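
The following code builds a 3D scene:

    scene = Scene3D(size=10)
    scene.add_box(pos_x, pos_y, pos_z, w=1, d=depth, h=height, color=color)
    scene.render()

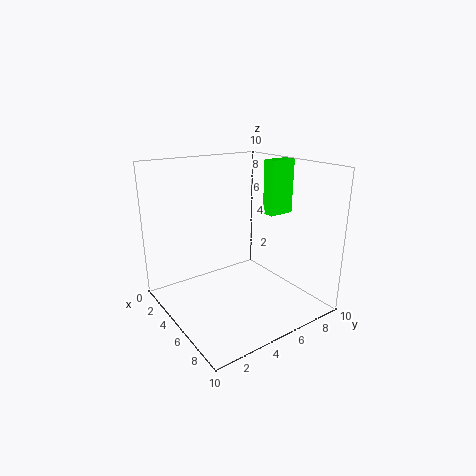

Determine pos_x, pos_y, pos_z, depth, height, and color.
pos_x = 4; pos_y = 8; pos_z = 6; depth = 2; height = 4; color = 'lime'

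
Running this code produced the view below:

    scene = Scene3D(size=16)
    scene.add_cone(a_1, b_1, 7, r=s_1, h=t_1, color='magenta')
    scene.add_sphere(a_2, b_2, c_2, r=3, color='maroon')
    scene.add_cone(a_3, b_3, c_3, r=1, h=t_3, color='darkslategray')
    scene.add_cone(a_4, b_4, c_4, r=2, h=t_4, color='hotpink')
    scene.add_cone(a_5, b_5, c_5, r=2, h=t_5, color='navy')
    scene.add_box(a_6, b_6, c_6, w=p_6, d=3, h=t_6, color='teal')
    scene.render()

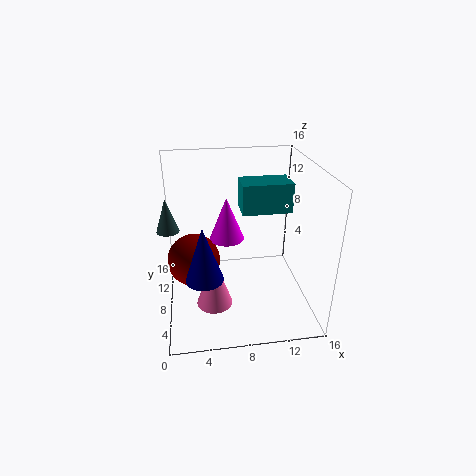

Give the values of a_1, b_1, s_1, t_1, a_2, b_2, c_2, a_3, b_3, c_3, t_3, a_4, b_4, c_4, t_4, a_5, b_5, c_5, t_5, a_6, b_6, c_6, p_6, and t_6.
a_1 = 7
b_1 = 10
s_1 = 2
t_1 = 5
a_2 = 3
b_2 = 9
c_2 = 5
a_3 = 1
b_3 = 3
c_3 = 12
t_3 = 3
a_4 = 5
b_4 = 6
c_4 = 1
t_4 = 6
a_5 = 4
b_5 = 5
c_5 = 5
t_5 = 6
a_6 = 8
b_6 = 5
c_6 = 12
p_6 = 5
t_6 = 3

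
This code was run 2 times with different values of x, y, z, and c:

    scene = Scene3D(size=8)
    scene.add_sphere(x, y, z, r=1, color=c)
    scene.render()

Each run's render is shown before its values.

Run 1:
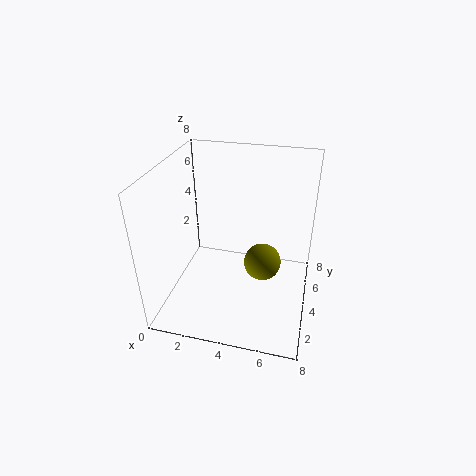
x = 5.5
y = 3.5
z = 3
c = 'olive'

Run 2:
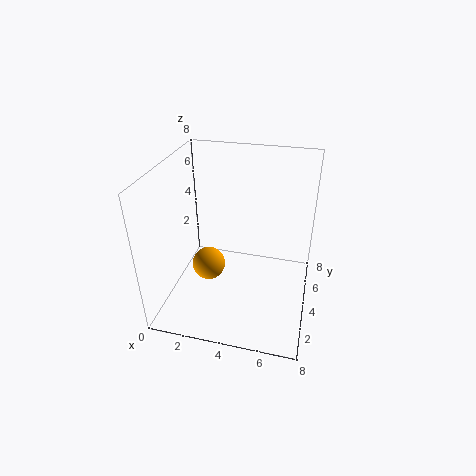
x = 2
y = 4.5
z = 1.5
c = 'orange'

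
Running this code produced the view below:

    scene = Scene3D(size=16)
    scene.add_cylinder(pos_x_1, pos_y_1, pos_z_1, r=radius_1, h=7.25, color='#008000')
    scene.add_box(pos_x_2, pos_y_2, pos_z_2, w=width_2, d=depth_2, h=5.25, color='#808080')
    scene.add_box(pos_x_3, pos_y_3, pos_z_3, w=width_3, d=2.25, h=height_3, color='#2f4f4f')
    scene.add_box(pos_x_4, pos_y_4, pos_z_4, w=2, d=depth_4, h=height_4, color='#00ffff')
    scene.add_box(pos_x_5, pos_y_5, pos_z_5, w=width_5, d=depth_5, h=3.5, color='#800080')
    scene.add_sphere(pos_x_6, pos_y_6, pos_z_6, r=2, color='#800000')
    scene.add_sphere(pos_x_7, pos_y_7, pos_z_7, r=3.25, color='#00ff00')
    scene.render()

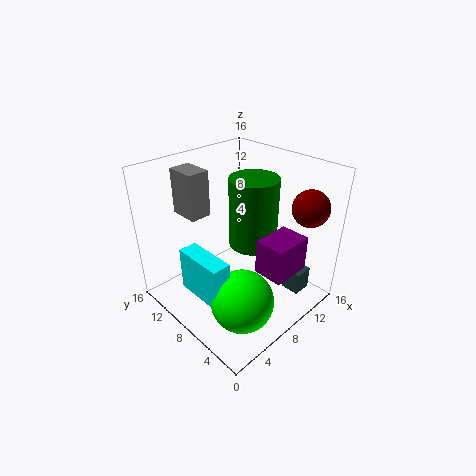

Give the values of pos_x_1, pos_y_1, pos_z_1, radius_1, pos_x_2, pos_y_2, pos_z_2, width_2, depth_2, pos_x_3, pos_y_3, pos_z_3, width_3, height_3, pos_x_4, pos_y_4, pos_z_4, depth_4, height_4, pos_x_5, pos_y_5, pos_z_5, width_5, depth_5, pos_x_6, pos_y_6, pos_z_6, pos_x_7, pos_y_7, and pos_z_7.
pos_x_1 = 8.25
pos_y_1 = 6
pos_z_1 = 8.25
radius_1 = 2.5
pos_x_2 = 4.75
pos_y_2 = 11.75
pos_z_2 = 9.75
width_2 = 2.5
depth_2 = 3.5
pos_x_3 = 12.5
pos_y_3 = 2.5
pos_z_3 = 0.5
width_3 = 2.25
height_3 = 2.75
pos_x_4 = 1.75
pos_y_4 = 4.75
pos_z_4 = 3.5
depth_4 = 5.5
height_4 = 4.75
pos_x_5 = 5.75
pos_y_5 = 0.25
pos_z_5 = 7.25
width_5 = 4
depth_5 = 3
pos_x_6 = 13.25
pos_y_6 = 2.5
pos_z_6 = 11.75
pos_x_7 = 4.5
pos_y_7 = 3.75
pos_z_7 = 3.75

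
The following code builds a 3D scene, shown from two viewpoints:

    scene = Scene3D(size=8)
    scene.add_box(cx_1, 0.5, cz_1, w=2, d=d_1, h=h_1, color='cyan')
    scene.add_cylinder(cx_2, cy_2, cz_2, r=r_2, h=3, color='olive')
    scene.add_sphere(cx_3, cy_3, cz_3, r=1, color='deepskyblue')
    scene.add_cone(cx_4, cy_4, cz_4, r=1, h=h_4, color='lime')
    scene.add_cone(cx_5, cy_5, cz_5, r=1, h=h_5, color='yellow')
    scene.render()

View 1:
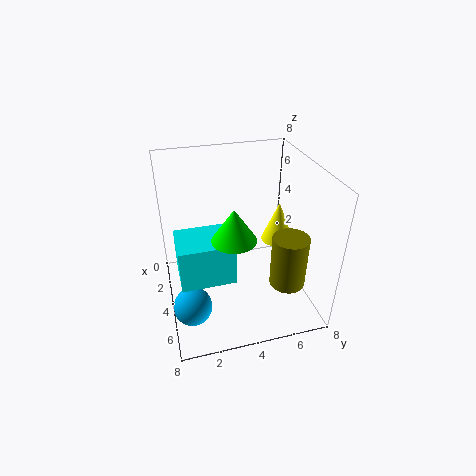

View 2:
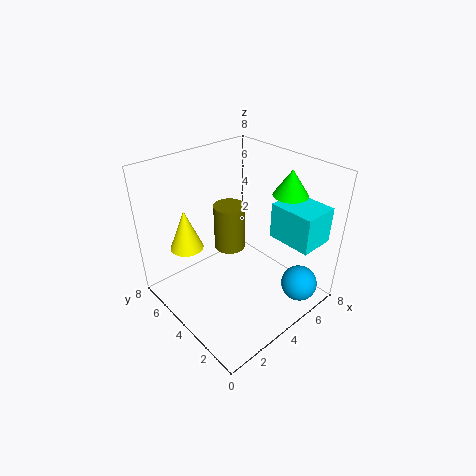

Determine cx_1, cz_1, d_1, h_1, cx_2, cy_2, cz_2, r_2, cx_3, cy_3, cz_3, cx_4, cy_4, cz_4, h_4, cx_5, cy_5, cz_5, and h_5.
cx_1 = 5.5
cz_1 = 4
d_1 = 2.5
h_1 = 2
cx_2 = 5.5
cy_2 = 6.5
cz_2 = 1.5
r_2 = 1
cx_3 = 6
cy_3 = 1
cz_3 = 1.5
cx_4 = 7
cy_4 = 3
cz_4 = 6
h_4 = 1.5
cx_5 = 2.5
cy_5 = 7
cz_5 = 2.5
h_5 = 2.5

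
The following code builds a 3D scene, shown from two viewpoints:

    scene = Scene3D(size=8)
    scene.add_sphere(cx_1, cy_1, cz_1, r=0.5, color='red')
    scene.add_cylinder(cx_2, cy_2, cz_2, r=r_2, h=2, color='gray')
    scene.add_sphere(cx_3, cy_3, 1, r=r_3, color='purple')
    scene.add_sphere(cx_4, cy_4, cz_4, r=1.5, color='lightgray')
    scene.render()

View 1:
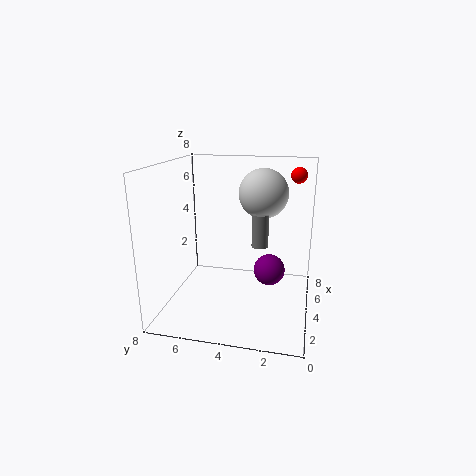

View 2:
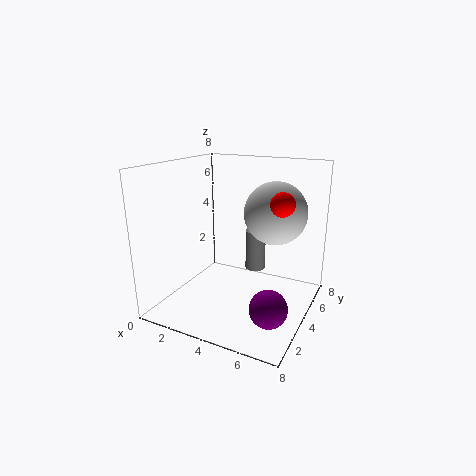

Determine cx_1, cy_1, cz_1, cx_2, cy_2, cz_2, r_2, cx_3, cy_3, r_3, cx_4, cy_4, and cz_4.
cx_1 = 7.5; cy_1 = 1; cz_1 = 7; cx_2 = 5.5; cy_2 = 3; cz_2 = 3; r_2 = 0.5; cx_3 = 6.5; cy_3 = 2.5; r_3 = 1; cx_4 = 6.5; cy_4 = 3; cz_4 = 6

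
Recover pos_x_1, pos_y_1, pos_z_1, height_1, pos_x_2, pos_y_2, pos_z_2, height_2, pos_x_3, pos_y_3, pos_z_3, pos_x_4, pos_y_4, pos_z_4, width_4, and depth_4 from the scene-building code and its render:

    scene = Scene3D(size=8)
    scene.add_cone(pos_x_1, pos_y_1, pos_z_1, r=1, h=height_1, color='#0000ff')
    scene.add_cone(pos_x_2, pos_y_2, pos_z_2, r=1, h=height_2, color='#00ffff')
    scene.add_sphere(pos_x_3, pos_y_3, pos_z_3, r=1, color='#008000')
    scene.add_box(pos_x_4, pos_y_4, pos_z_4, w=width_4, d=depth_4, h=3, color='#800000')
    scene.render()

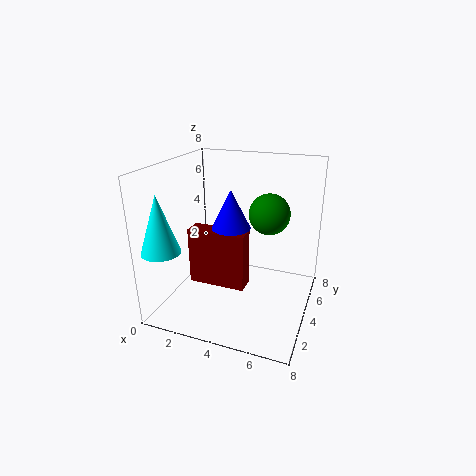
pos_x_1 = 4
pos_y_1 = 3
pos_z_1 = 5
height_1 = 2
pos_x_2 = 1
pos_y_2 = 1
pos_z_2 = 4
height_2 = 3
pos_x_3 = 6
pos_y_3 = 3
pos_z_3 = 6
pos_x_4 = 2
pos_y_4 = 2
pos_z_4 = 2
width_4 = 3
depth_4 = 1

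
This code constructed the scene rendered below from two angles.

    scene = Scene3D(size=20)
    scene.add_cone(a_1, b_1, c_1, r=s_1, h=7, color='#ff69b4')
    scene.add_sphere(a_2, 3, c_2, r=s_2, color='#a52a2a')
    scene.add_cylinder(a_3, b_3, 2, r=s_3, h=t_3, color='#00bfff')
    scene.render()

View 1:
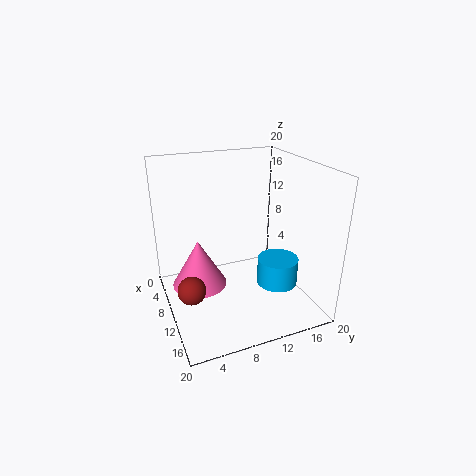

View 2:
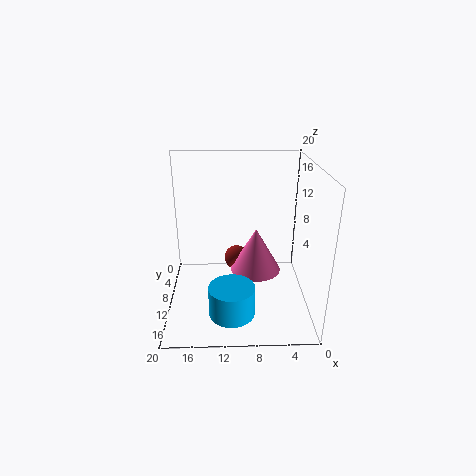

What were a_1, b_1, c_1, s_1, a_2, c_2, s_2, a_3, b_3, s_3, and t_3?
a_1 = 7, b_1 = 5, c_1 = 2, s_1 = 4, a_2 = 10, c_2 = 3, s_2 = 2, a_3 = 11, b_3 = 16, s_3 = 3, t_3 = 4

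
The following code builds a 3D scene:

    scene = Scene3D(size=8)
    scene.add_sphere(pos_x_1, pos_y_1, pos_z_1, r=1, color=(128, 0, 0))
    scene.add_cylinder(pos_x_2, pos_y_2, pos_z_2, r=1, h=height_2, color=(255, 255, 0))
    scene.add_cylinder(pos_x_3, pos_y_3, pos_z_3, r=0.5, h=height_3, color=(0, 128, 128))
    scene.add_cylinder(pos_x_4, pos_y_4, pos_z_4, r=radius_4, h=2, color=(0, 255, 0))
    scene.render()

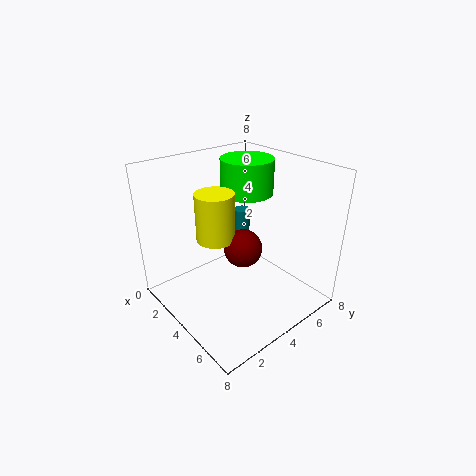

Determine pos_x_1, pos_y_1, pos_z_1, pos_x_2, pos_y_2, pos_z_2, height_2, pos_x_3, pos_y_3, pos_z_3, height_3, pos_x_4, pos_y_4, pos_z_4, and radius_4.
pos_x_1 = 5; pos_y_1 = 3.5; pos_z_1 = 4; pos_x_2 = 4; pos_y_2 = 2.5; pos_z_2 = 4.5; height_2 = 2.5; pos_x_3 = 2; pos_y_3 = 6; pos_z_3 = 1.5; height_3 = 3; pos_x_4 = 3; pos_y_4 = 5.5; pos_z_4 = 6; radius_4 = 1.5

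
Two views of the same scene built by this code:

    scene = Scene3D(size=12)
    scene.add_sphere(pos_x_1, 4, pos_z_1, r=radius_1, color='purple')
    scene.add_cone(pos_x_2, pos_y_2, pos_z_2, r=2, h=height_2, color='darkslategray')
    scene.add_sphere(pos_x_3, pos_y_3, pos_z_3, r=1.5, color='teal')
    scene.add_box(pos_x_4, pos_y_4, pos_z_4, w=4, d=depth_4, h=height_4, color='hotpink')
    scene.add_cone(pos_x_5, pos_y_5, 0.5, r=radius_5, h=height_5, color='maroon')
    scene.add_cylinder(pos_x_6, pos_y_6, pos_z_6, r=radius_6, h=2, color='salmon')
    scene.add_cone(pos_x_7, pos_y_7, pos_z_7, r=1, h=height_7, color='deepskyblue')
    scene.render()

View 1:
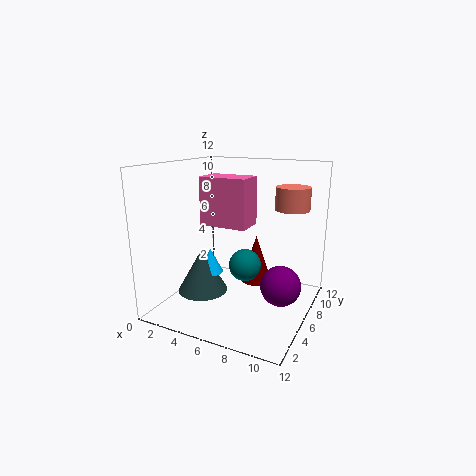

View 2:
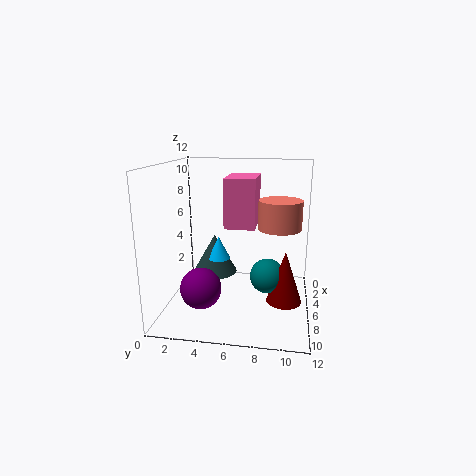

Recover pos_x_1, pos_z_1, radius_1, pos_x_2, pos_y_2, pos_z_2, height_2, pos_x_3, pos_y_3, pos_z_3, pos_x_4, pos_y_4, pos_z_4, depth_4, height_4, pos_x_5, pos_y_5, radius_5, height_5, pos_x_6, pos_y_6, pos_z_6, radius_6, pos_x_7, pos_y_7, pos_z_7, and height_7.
pos_x_1 = 10.5; pos_z_1 = 3.5; radius_1 = 1.5; pos_x_2 = 4; pos_y_2 = 3.5; pos_z_2 = 2; height_2 = 3.5; pos_x_3 = 5.5; pos_y_3 = 8.5; pos_z_3 = 2.5; pos_x_4 = 3; pos_y_4 = 5; pos_z_4 = 7; depth_4 = 2.5; height_4 = 4; pos_x_5 = 6; pos_y_5 = 10; radius_5 = 1.5; height_5 = 4.5; pos_x_6 = 9.5; pos_y_6 = 9.5; pos_z_6 = 8; radius_6 = 1.5; pos_x_7 = 4.5; pos_y_7 = 4; pos_z_7 = 3.5; height_7 = 2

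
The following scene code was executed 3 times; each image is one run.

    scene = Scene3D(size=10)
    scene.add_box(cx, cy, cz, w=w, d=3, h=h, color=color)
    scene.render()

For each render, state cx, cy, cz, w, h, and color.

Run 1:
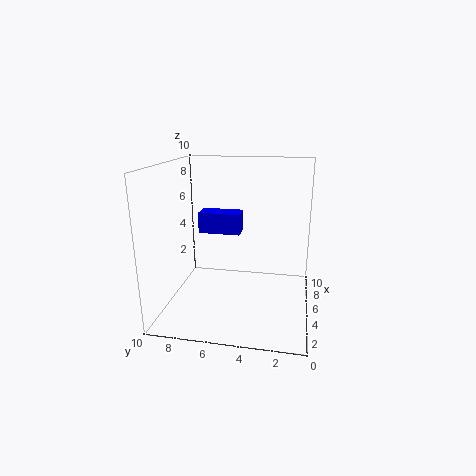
cx = 5.5
cy = 5
cz = 5
w = 1.5
h = 1.5
color = 'blue'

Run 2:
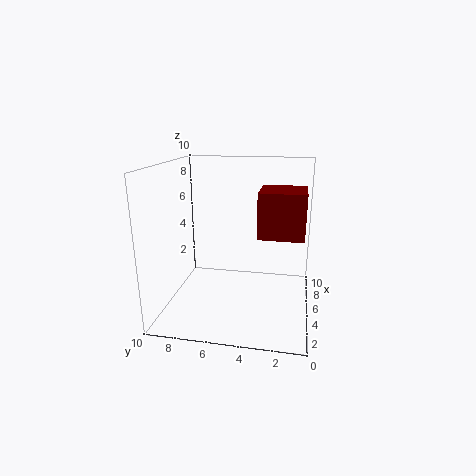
cx = 3.5
cy = 0.5
cz = 5.5
w = 3
h = 3
color = 'maroon'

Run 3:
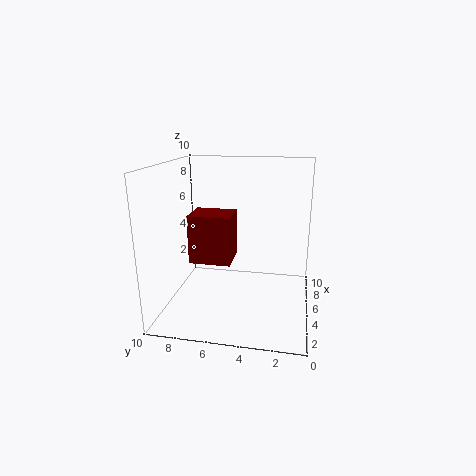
cx = 4.5
cy = 5.5
cz = 3
w = 2.5
h = 3.5
color = 'maroon'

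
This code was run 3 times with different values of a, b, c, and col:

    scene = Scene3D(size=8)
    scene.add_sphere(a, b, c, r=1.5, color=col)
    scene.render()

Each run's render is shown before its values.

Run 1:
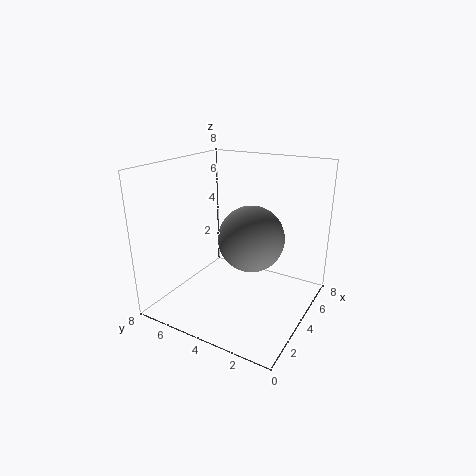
a = 1.75
b = 2
c = 5.25
col = 'gray'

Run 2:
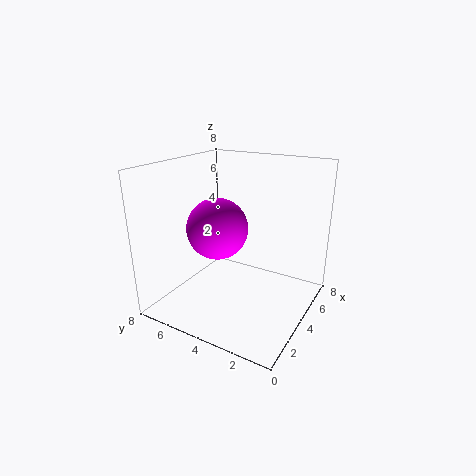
a = 2
b = 4
c = 5.25
col = 'magenta'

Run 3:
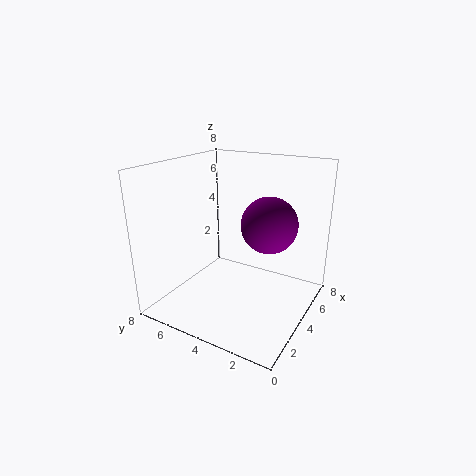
a = 4.25
b = 2.25
c = 5
col = 'purple'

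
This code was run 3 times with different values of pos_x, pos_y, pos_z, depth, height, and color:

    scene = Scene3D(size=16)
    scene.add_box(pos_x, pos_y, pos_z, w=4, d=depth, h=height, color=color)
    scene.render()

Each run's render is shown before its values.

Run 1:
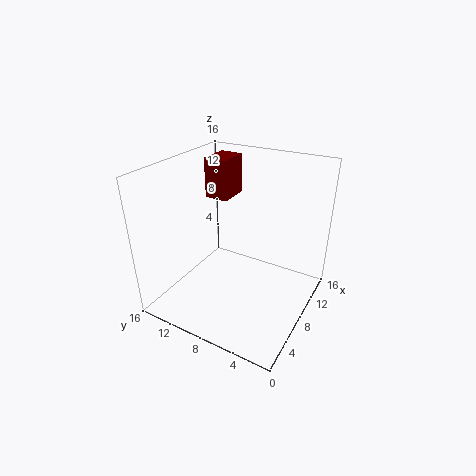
pos_x = 12
pos_y = 12
pos_z = 10
depth = 3
height = 5
color = 'maroon'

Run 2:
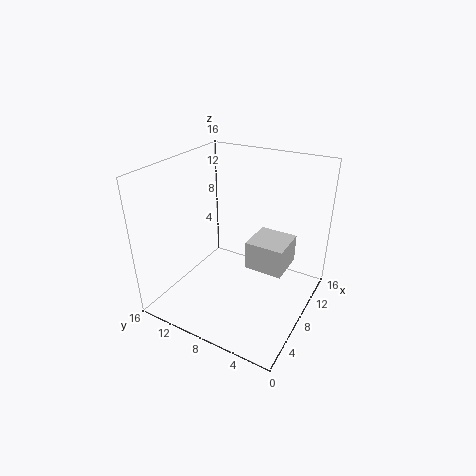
pos_x = 6
pos_y = 2
pos_z = 6
depth = 4
height = 3
color = 'lightgray'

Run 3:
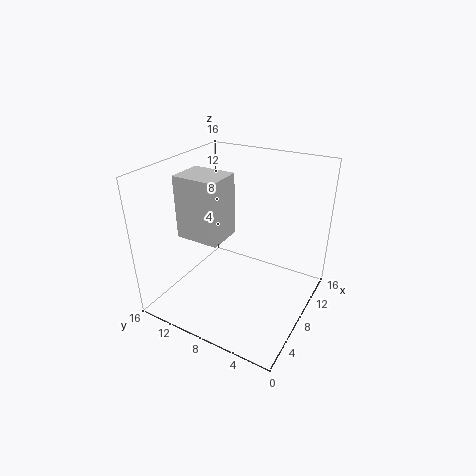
pos_x = 5
pos_y = 9
pos_z = 8
depth = 5
height = 7
color = 'lightgray'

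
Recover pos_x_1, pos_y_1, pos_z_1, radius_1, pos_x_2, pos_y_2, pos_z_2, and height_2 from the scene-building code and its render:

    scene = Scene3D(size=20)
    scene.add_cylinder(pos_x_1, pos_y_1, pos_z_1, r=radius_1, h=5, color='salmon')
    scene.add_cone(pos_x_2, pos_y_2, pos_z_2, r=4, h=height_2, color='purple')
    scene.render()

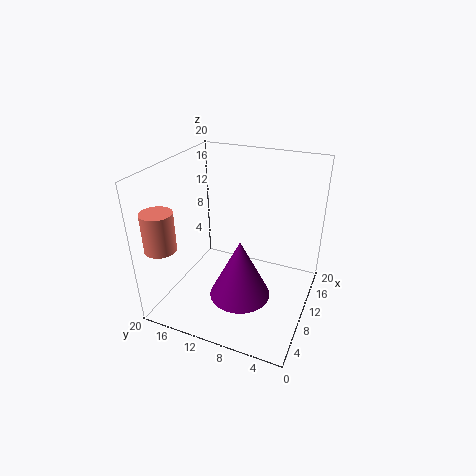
pos_x_1 = 2, pos_y_1 = 17, pos_z_1 = 11, radius_1 = 2, pos_x_2 = 6, pos_y_2 = 8, pos_z_2 = 4, height_2 = 8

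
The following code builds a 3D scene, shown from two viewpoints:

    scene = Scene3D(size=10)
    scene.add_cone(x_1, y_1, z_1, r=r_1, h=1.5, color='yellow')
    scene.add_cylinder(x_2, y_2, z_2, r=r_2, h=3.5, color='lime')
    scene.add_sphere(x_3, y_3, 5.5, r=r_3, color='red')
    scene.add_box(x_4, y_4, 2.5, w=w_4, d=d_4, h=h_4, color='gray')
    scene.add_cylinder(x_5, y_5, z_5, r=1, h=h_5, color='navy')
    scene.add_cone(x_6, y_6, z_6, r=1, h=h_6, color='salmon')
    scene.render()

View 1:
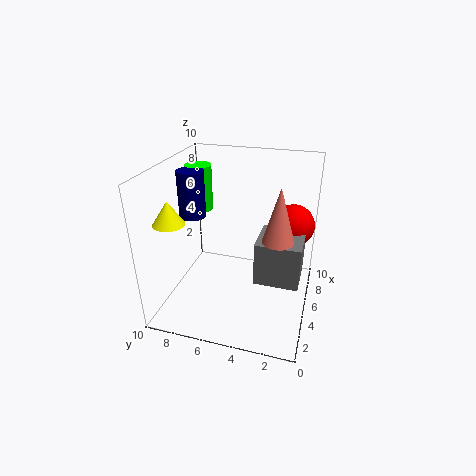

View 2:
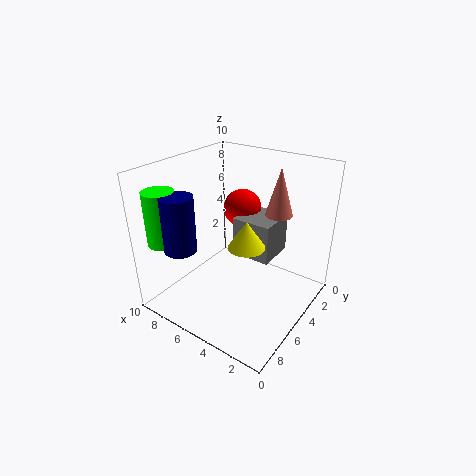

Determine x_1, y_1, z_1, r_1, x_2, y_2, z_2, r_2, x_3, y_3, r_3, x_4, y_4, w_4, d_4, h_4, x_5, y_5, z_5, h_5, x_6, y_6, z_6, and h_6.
x_1 = 2, y_1 = 8.5, z_1 = 7, r_1 = 1, x_2 = 8, y_2 = 9, z_2 = 5.5, r_2 = 1, x_3 = 7, y_3 = 1.5, r_3 = 1.5, x_4 = 3.5, y_4 = 0.5, w_4 = 3, d_4 = 3, h_4 = 3, x_5 = 6.5, y_5 = 9, z_5 = 5.5, h_5 = 3.5, x_6 = 3.5, y_6 = 2, z_6 = 6, h_6 = 3.5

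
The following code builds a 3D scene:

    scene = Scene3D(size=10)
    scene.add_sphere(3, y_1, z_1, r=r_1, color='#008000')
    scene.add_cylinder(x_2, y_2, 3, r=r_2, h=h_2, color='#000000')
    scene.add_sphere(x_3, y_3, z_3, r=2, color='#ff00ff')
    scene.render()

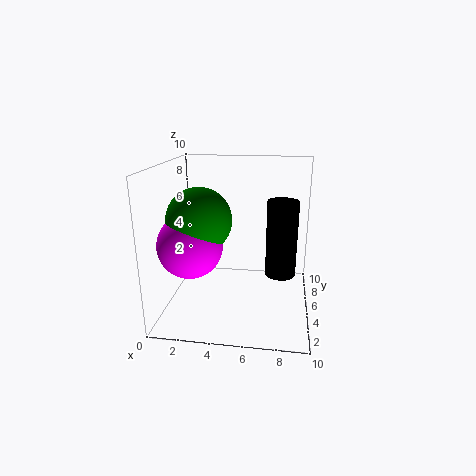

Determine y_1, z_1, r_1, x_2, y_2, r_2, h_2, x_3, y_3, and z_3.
y_1 = 2.5
z_1 = 7
r_1 = 2
x_2 = 8
y_2 = 4
r_2 = 1
h_2 = 5
x_3 = 2.5
y_3 = 2
z_3 = 5.5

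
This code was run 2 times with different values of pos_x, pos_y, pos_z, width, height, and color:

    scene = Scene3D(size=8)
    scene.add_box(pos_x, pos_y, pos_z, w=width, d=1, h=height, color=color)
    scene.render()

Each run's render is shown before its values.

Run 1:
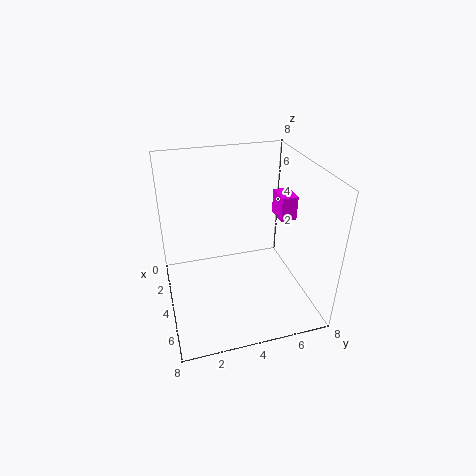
pos_x = 1.5
pos_y = 7
pos_z = 4
width = 1.5
height = 1.5
color = 'magenta'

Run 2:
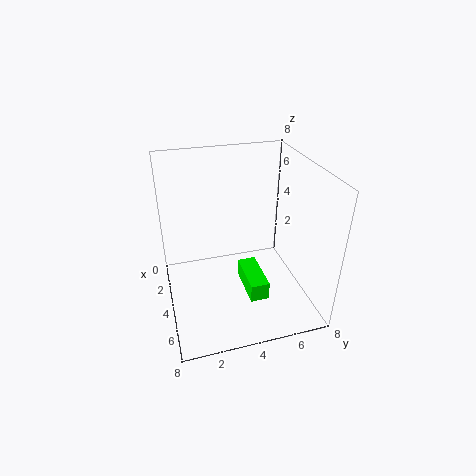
pos_x = 4
pos_y = 4
pos_z = 1.5
width = 2.5
height = 1
color = 'lime'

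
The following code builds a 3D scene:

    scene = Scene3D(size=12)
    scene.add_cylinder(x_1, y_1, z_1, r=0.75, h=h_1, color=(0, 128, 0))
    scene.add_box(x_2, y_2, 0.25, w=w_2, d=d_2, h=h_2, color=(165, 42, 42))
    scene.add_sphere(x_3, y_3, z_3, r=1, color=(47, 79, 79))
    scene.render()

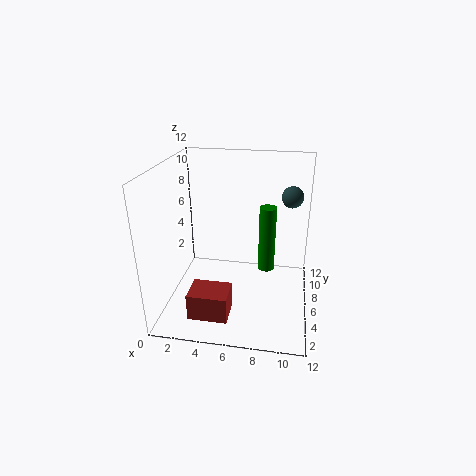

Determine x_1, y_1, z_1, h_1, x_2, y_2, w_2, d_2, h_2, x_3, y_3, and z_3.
x_1 = 8.25; y_1 = 8.25; z_1 = 2; h_1 = 6; x_2 = 2.5; y_2 = 2; w_2 = 3.25; d_2 = 2.5; h_2 = 2.25; x_3 = 10.25; y_3 = 10.5; z_3 = 8.25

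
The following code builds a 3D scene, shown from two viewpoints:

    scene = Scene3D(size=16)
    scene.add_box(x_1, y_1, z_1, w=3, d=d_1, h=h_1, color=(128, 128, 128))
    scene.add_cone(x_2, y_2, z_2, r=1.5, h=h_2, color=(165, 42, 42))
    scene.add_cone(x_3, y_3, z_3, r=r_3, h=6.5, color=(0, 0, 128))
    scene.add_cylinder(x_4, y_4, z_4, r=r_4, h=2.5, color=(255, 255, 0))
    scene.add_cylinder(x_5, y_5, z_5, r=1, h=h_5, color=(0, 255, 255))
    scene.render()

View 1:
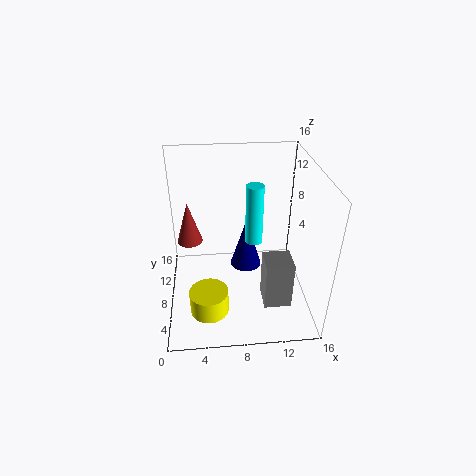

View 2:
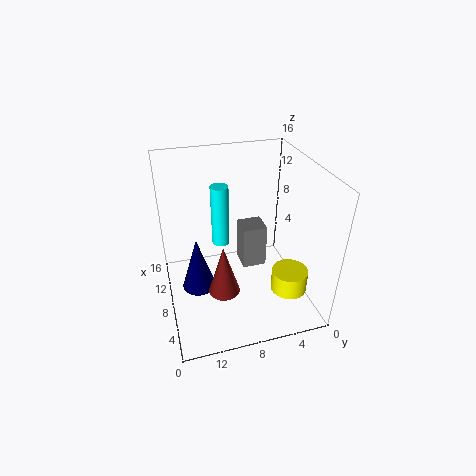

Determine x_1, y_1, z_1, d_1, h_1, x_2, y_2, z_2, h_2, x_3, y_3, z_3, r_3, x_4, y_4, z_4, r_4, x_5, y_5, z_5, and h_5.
x_1 = 10.5, y_1 = 3.5, z_1 = 1.5, d_1 = 3, h_1 = 5.5, x_2 = 2.5, y_2 = 11, z_2 = 6, h_2 = 5, x_3 = 9.5, y_3 = 12.5, z_3 = 1, r_3 = 2, x_4 = 4.5, y_4 = 3, z_4 = 2.5, r_4 = 2, x_5 = 10, y_5 = 9.5, z_5 = 6.5, h_5 = 7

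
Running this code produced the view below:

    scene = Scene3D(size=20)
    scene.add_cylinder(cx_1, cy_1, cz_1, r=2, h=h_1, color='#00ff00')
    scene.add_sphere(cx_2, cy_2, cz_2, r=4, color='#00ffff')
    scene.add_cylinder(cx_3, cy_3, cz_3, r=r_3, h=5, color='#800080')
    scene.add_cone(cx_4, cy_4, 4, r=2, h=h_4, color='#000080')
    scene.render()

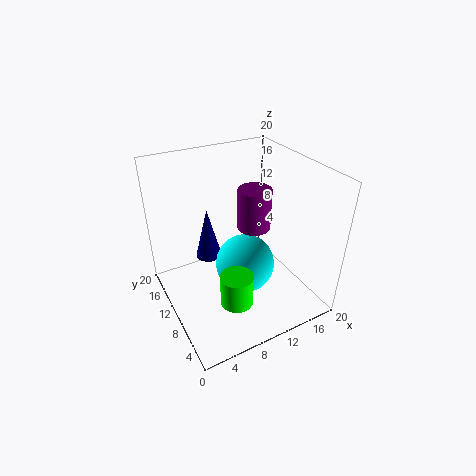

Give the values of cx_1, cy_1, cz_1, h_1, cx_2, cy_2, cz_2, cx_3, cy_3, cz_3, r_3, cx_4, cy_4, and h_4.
cx_1 = 6
cy_1 = 3
cz_1 = 6
h_1 = 4
cx_2 = 10
cy_2 = 8
cz_2 = 7
cx_3 = 10
cy_3 = 6
cz_3 = 14
r_3 = 2
cx_4 = 8
cy_4 = 16
h_4 = 8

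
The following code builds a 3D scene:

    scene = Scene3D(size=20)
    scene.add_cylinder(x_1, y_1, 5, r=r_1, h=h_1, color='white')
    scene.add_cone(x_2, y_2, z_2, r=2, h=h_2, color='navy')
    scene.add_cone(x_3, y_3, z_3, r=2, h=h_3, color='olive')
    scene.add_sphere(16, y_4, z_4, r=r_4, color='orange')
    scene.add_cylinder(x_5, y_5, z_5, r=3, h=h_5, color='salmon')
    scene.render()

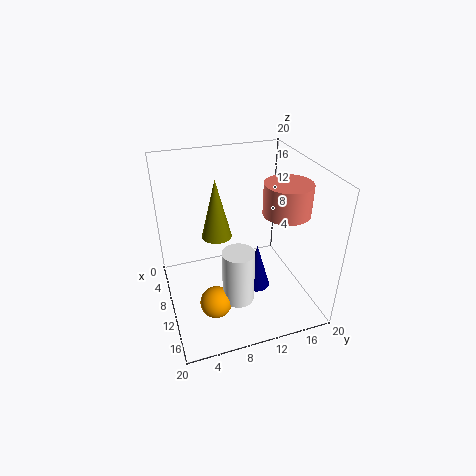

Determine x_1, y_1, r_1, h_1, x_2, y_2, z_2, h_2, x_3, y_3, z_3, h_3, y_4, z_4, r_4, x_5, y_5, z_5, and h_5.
x_1 = 16, y_1 = 8, r_1 = 2, h_1 = 7, x_2 = 10, y_2 = 13, z_2 = 1, h_2 = 7, x_3 = 10, y_3 = 7, z_3 = 11, h_3 = 8, y_4 = 5, z_4 = 5, r_4 = 2, x_5 = 14, y_5 = 15, z_5 = 15, h_5 = 4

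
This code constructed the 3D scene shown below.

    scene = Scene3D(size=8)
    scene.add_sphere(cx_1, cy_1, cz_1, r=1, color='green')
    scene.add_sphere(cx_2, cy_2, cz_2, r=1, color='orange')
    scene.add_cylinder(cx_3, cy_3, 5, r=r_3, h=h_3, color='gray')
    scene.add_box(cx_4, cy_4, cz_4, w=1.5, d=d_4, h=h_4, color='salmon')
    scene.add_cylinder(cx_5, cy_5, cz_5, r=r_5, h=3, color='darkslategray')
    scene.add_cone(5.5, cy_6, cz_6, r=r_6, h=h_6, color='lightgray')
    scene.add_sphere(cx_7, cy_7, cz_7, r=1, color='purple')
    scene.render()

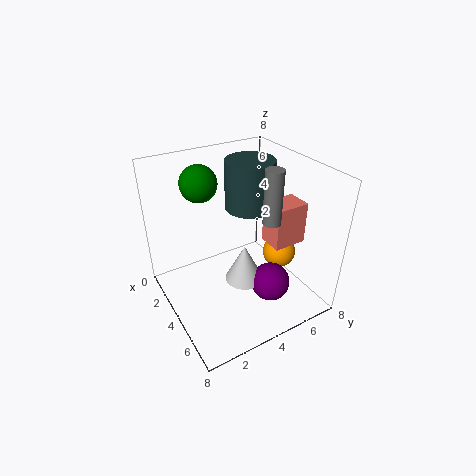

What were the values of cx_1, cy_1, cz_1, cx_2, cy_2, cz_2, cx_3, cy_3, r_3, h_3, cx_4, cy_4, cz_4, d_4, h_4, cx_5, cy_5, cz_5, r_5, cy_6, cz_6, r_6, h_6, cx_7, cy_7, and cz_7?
cx_1 = 2.5, cy_1 = 2.5, cz_1 = 7, cx_2 = 4, cy_2 = 7, cz_2 = 2, cx_3 = 5, cy_3 = 5.5, r_3 = 0.5, h_3 = 3, cx_4 = 3.5, cy_4 = 6, cz_4 = 3, d_4 = 2, h_4 = 2.5, cx_5 = 2, cy_5 = 6, cz_5 = 4.5, r_5 = 1.5, cy_6 = 3.5, cz_6 = 2.5, r_6 = 1, h_6 = 2, cx_7 = 6.5, cy_7 = 4.5, cz_7 = 2.5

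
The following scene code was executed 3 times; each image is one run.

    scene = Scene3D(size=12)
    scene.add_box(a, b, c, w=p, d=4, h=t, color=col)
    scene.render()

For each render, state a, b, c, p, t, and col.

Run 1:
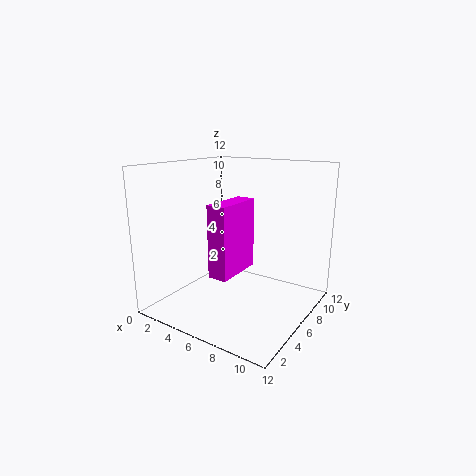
a = 6, b = 2, c = 4, p = 1.5, t = 5.5, col = 'magenta'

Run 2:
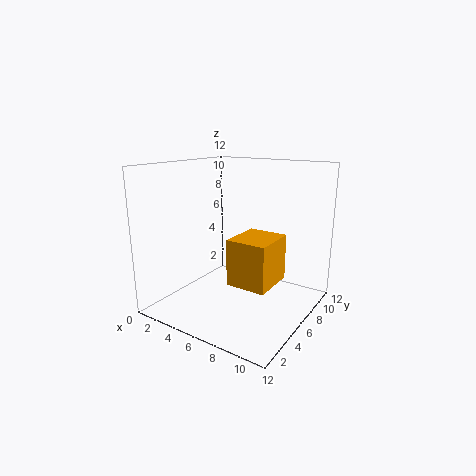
a = 5.5, b = 5, c = 2, p = 3.5, t = 4, col = 'orange'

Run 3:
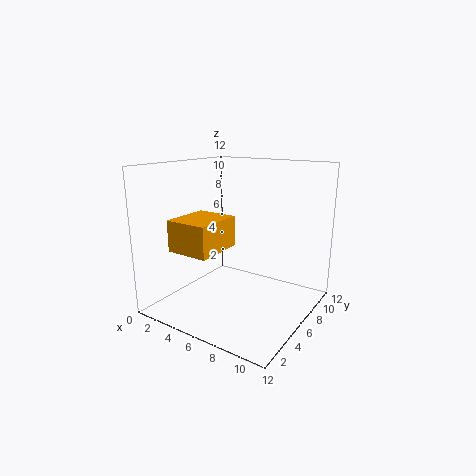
a = 2.5, b = 1.5, c = 5.5, p = 3.5, t = 2.5, col = 'orange'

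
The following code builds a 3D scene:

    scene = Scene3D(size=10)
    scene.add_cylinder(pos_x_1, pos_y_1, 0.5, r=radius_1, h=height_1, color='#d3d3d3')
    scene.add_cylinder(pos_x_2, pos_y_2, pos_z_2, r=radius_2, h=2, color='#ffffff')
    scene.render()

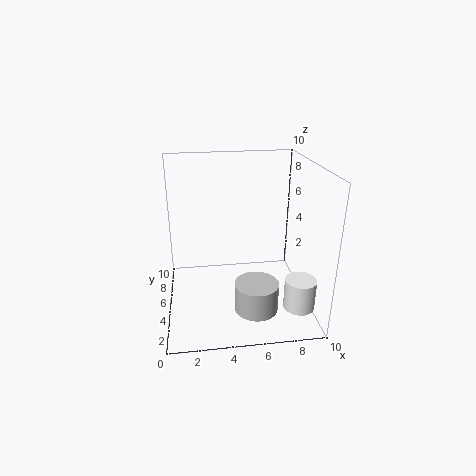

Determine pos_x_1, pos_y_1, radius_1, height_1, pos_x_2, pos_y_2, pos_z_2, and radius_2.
pos_x_1 = 6, pos_y_1 = 3, radius_1 = 1.5, height_1 = 2, pos_x_2 = 8.5, pos_y_2 = 1.5, pos_z_2 = 1.5, radius_2 = 1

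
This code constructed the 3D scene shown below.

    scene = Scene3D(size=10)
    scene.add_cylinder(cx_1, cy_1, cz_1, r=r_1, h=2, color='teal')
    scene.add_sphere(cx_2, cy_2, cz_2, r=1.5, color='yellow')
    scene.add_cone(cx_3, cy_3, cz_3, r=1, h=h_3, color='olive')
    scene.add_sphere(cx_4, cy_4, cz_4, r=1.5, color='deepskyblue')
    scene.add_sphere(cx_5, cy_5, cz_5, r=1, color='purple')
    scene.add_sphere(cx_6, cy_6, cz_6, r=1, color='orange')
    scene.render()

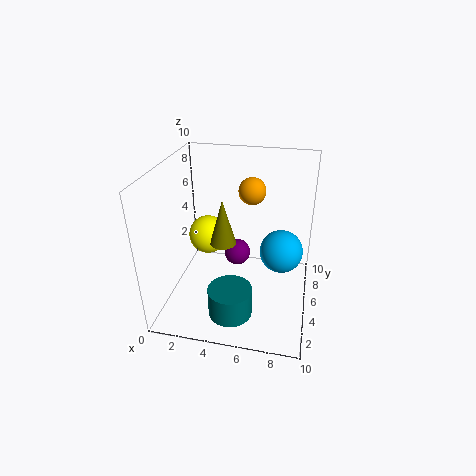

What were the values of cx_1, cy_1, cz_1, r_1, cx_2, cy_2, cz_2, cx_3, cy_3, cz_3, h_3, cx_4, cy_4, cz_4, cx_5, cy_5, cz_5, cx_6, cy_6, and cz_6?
cx_1 = 5; cy_1 = 2.5; cz_1 = 0.5; r_1 = 1.5; cx_2 = 2; cy_2 = 7.5; cz_2 = 3.5; cx_3 = 3.5; cy_3 = 6.5; cz_3 = 3.5; h_3 = 3.5; cx_4 = 8; cy_4 = 5.5; cz_4 = 4; cx_5 = 4.5; cy_5 = 7; cz_5 = 2.5; cx_6 = 5.5; cy_6 = 7.5; cz_6 = 7.5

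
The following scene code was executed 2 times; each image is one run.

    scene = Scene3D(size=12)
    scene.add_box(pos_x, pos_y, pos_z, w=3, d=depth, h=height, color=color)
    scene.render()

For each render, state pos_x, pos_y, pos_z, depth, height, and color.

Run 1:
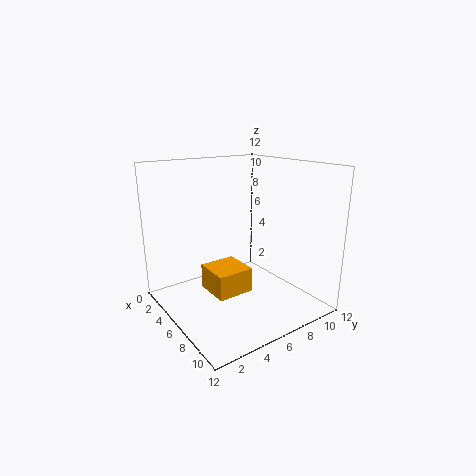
pos_x = 5; pos_y = 3; pos_z = 2; depth = 3; height = 2; color = 'orange'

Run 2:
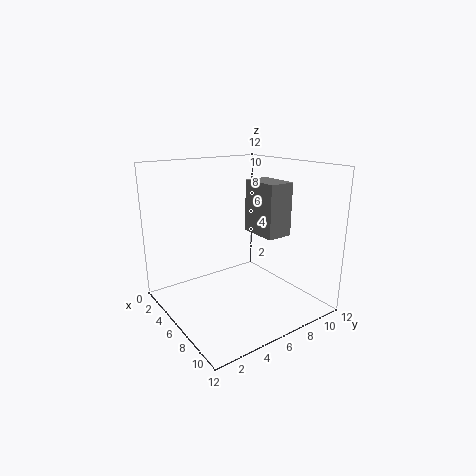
pos_x = 7; pos_y = 6; pos_z = 7; depth = 2; height = 4; color = 'gray'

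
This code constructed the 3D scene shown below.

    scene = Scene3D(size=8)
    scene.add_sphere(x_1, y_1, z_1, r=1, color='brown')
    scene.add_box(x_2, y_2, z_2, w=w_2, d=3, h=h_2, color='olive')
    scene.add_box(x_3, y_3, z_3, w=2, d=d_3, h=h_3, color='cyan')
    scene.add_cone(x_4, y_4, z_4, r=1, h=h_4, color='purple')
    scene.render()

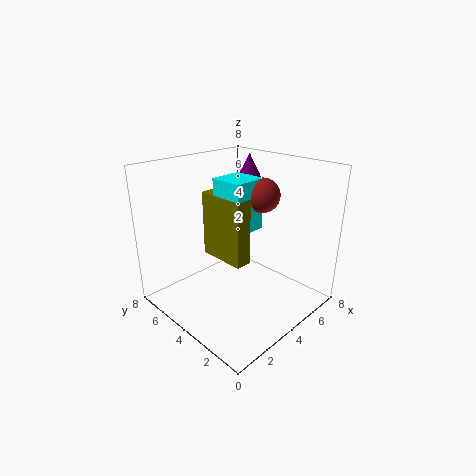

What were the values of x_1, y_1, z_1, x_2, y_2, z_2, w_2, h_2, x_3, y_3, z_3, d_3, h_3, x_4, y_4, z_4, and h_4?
x_1 = 6, y_1 = 4, z_1 = 6, x_2 = 4, y_2 = 4, z_2 = 2, w_2 = 1, h_2 = 4, x_3 = 4, y_3 = 4, z_3 = 4, d_3 = 2, h_3 = 3, x_4 = 7, y_4 = 6, z_4 = 6, h_4 = 2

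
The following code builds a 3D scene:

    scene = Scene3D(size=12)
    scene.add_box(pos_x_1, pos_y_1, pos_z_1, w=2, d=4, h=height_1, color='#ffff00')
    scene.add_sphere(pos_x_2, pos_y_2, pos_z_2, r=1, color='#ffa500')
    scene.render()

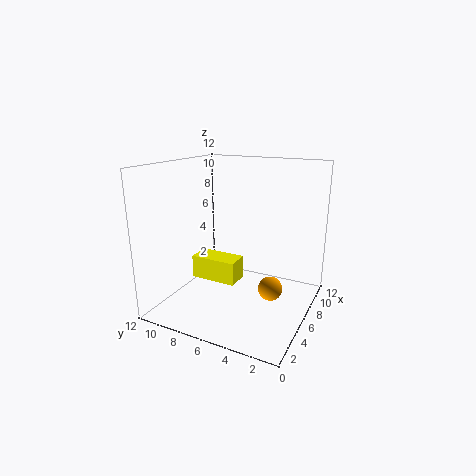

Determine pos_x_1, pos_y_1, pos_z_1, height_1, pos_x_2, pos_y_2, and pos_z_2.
pos_x_1 = 5, pos_y_1 = 6, pos_z_1 = 2, height_1 = 2, pos_x_2 = 6, pos_y_2 = 3, pos_z_2 = 2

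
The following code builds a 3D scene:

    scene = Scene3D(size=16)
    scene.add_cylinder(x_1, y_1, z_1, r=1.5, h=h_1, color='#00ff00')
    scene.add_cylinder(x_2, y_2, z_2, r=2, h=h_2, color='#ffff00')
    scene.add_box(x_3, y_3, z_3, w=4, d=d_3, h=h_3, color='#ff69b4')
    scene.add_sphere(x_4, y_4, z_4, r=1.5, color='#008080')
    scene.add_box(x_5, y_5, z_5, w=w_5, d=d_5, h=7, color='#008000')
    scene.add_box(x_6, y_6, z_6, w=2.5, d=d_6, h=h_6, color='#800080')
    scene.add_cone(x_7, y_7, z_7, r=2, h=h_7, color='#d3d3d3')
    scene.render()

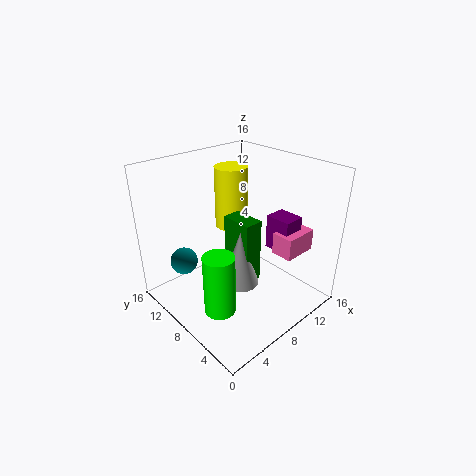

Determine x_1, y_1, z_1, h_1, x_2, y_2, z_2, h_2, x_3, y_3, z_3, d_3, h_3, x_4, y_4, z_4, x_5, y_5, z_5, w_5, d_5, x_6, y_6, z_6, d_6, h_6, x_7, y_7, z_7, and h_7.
x_1 = 2; y_1 = 4; z_1 = 4; h_1 = 6; x_2 = 11; y_2 = 12.5; z_2 = 7; h_2 = 7.5; x_3 = 11; y_3 = 3; z_3 = 6; d_3 = 2.5; h_3 = 2.5; x_4 = 3; y_4 = 11.5; z_4 = 5.5; x_5 = 6.5; y_5 = 5; z_5 = 4; w_5 = 2; d_5 = 3.5; x_6 = 11.5; y_6 = 4; z_6 = 6; d_6 = 3; h_6 = 4; x_7 = 6.5; y_7 = 6; z_7 = 4; h_7 = 6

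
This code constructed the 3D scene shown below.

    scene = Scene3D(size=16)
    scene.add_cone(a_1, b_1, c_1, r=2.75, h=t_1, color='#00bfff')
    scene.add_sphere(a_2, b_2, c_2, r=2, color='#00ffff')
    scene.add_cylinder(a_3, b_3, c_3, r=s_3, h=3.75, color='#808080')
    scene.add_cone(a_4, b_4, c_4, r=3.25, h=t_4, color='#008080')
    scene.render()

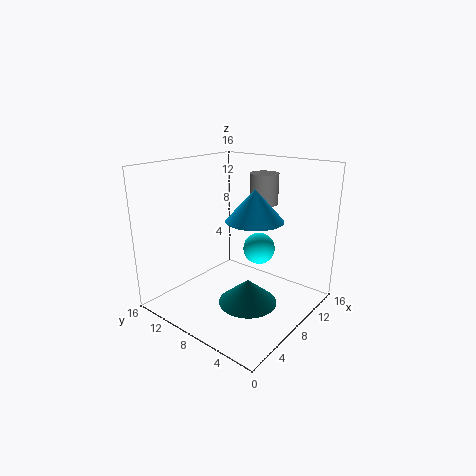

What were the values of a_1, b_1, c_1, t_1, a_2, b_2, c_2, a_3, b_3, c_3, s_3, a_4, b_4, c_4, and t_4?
a_1 = 5.5
b_1 = 4
c_1 = 11.5
t_1 = 3
a_2 = 13.25
b_2 = 8.75
c_2 = 4.75
a_3 = 14
b_3 = 8.75
c_3 = 10.5
s_3 = 1.75
a_4 = 7.25
b_4 = 6
c_4 = 1
t_4 = 2.75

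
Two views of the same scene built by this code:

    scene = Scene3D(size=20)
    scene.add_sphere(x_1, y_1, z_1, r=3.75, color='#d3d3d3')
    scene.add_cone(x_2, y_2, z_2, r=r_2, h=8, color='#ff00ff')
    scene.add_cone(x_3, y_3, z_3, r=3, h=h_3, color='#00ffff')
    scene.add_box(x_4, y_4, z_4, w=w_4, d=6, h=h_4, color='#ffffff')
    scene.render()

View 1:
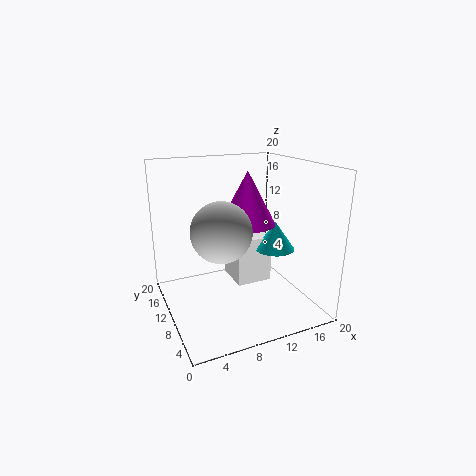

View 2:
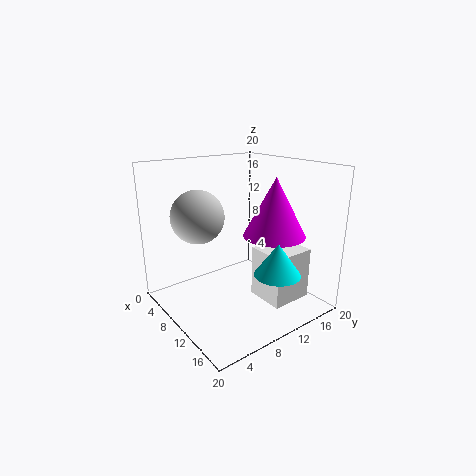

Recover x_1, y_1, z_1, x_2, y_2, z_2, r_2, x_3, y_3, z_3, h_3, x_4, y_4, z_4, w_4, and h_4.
x_1 = 6, y_1 = 6, z_1 = 12.75, x_2 = 13.25, y_2 = 13.75, z_2 = 10.5, r_2 = 4.25, x_3 = 16.75, y_3 = 11.25, z_3 = 6.75, h_3 = 4.25, x_4 = 11, y_4 = 11.75, z_4 = 1.25, w_4 = 5.5, h_4 = 7.25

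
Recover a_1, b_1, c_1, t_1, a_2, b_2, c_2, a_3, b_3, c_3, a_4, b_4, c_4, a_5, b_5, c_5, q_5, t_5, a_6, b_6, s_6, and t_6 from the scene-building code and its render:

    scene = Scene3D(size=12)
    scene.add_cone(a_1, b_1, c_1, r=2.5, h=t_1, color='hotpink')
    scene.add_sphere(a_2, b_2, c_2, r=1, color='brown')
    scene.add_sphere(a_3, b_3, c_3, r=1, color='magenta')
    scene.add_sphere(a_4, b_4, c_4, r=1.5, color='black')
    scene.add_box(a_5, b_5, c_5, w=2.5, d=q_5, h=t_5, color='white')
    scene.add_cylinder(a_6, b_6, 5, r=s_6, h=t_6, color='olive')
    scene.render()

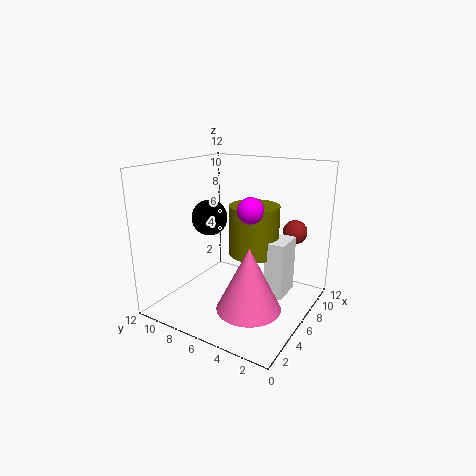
a_1 = 3.5; b_1 = 3.5; c_1 = 1.5; t_1 = 5; a_2 = 8.5; b_2 = 2; c_2 = 6.5; a_3 = 4.5; b_3 = 4; c_3 = 9; a_4 = 5.5; b_4 = 8.5; c_4 = 7.5; a_5 = 5; b_5 = 1.5; c_5 = 2; q_5 = 1.5; t_5 = 4.5; a_6 = 6; b_6 = 4.5; s_6 = 2; t_6 = 4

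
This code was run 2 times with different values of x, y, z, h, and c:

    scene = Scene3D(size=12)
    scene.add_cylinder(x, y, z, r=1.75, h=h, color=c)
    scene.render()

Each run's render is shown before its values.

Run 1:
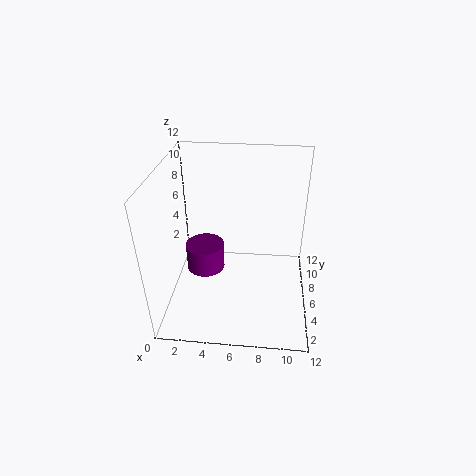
x = 2.75
y = 7.75
z = 1.5
h = 2.5
c = 'purple'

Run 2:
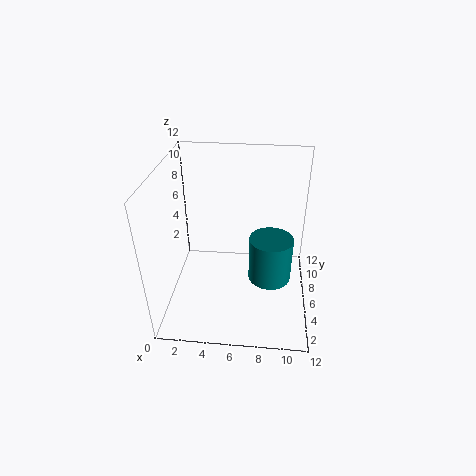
x = 8.75
y = 5
z = 3
h = 3.75
c = 'teal'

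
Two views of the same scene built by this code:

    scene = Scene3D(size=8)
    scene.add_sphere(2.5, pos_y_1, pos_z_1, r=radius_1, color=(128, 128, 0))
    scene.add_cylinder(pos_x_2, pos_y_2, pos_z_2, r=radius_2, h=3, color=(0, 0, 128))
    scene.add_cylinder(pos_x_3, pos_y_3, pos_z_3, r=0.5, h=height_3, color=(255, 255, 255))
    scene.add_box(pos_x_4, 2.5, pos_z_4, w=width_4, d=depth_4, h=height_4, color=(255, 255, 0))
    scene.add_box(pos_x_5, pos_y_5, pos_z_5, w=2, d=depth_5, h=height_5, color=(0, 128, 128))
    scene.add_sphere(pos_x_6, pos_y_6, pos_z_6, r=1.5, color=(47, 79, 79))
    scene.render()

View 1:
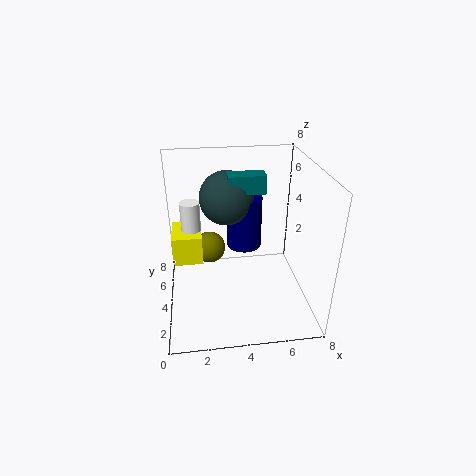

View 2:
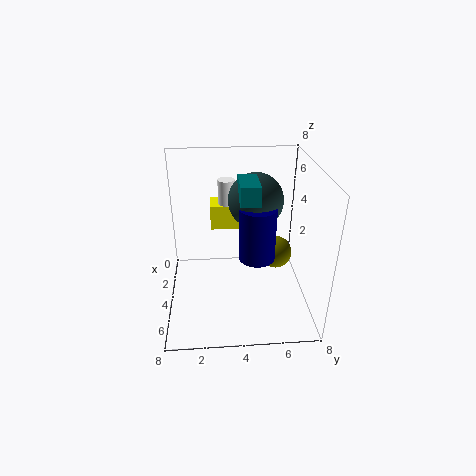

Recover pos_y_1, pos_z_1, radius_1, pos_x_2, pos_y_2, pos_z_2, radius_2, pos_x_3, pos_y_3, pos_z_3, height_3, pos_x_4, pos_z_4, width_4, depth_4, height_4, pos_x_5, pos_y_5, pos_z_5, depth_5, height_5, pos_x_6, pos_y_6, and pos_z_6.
pos_y_1 = 6.5, pos_z_1 = 2, radius_1 = 1, pos_x_2 = 4.5, pos_y_2 = 5, pos_z_2 = 3, radius_2 = 1, pos_x_3 = 1.5, pos_y_3 = 3.5, pos_z_3 = 3.5, height_3 = 3, pos_x_4 = 0.5, pos_z_4 = 3.5, width_4 = 1.5, depth_4 = 2, height_4 = 1.5, pos_x_5 = 3.5, pos_y_5 = 4, pos_z_5 = 6.5, depth_5 = 1, height_5 = 1, pos_x_6 = 3.5, pos_y_6 = 5, pos_z_6 = 6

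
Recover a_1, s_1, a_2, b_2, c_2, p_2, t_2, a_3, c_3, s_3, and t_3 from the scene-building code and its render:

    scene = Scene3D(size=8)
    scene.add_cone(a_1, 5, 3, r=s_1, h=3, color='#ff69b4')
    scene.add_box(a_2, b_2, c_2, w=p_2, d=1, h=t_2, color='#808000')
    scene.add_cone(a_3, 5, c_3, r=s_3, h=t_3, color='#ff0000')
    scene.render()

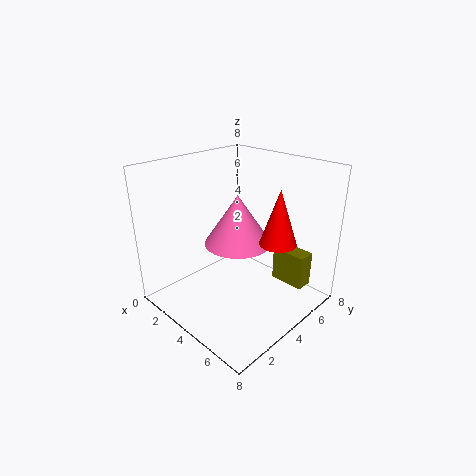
a_1 = 3
s_1 = 2
a_2 = 5
b_2 = 6
c_2 = 1
p_2 = 2
t_2 = 2
a_3 = 6
c_3 = 4
s_3 = 1
t_3 = 3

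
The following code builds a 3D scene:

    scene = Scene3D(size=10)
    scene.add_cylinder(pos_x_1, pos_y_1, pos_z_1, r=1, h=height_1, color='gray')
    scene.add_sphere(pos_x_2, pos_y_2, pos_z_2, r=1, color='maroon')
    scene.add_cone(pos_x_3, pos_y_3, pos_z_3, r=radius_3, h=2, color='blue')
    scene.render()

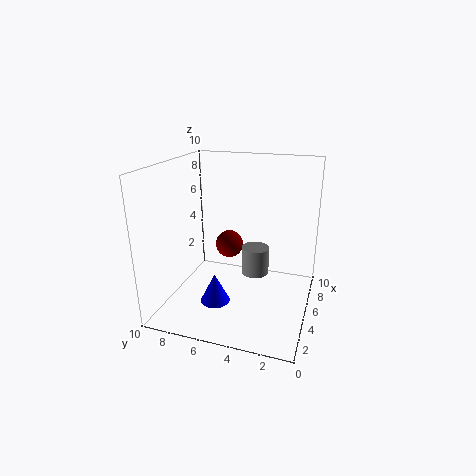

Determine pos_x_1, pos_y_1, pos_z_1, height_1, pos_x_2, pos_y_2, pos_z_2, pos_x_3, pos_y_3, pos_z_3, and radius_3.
pos_x_1 = 6; pos_y_1 = 4; pos_z_1 = 2; height_1 = 2; pos_x_2 = 6; pos_y_2 = 6; pos_z_2 = 4; pos_x_3 = 3; pos_y_3 = 6; pos_z_3 = 1; radius_3 = 1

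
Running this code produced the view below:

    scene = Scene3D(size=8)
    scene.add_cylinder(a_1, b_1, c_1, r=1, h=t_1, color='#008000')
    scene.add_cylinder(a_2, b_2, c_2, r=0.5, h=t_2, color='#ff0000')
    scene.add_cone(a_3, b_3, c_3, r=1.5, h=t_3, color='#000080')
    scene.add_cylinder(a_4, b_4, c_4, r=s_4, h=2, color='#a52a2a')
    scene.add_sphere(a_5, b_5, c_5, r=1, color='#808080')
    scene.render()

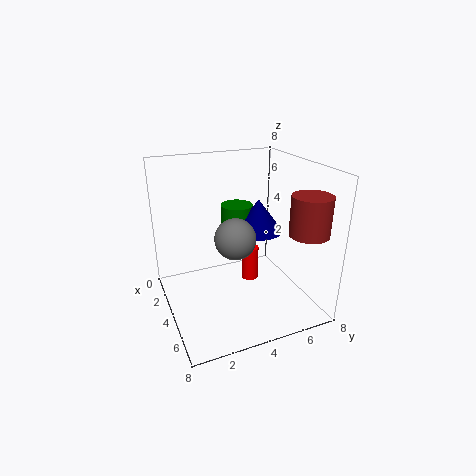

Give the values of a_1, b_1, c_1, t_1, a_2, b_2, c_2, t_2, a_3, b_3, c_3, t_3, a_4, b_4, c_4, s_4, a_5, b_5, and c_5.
a_1 = 1.5
b_1 = 5
c_1 = 2.5
t_1 = 2.5
a_2 = 3.5
b_2 = 5
c_2 = 1
t_2 = 2
a_3 = 2.5
b_3 = 6
c_3 = 3.5
t_3 = 2
a_4 = 7
b_4 = 6.5
c_4 = 5
s_4 = 1
a_5 = 6
b_5 = 3
c_5 = 5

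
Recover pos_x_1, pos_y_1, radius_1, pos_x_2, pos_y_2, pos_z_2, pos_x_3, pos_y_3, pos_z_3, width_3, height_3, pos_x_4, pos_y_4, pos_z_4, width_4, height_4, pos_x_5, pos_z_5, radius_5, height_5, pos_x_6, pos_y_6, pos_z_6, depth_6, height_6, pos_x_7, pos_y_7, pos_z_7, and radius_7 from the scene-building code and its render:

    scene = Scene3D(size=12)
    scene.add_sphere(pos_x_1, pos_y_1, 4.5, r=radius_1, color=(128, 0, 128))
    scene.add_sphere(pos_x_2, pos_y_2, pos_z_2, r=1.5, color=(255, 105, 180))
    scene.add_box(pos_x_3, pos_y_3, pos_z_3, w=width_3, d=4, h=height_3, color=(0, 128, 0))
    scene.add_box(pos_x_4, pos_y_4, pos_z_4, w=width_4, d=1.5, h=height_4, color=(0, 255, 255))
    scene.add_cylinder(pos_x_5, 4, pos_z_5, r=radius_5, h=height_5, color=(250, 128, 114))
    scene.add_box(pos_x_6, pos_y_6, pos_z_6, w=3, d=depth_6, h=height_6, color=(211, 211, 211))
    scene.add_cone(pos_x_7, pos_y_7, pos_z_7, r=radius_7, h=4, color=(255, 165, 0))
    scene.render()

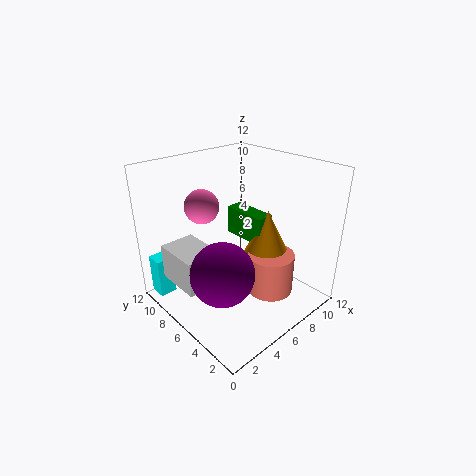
pos_x_1 = 3, pos_y_1 = 4.5, radius_1 = 2.5, pos_x_2 = 5, pos_y_2 = 9.5, pos_z_2 = 8, pos_x_3 = 7.5, pos_y_3 = 5, pos_z_3 = 5, width_3 = 1.5, height_3 = 2.5, pos_x_4 = 0.5, pos_y_4 = 10, pos_z_4 = 0.5, width_4 = 1.5, height_4 = 3.5, pos_x_5 = 8, pos_z_5 = 1, radius_5 = 2, height_5 = 3.5, pos_x_6 = 1, pos_y_6 = 6, pos_z_6 = 2.5, depth_6 = 4, height_6 = 3, pos_x_7 = 8.5, pos_y_7 = 5, pos_z_7 = 4, radius_7 = 2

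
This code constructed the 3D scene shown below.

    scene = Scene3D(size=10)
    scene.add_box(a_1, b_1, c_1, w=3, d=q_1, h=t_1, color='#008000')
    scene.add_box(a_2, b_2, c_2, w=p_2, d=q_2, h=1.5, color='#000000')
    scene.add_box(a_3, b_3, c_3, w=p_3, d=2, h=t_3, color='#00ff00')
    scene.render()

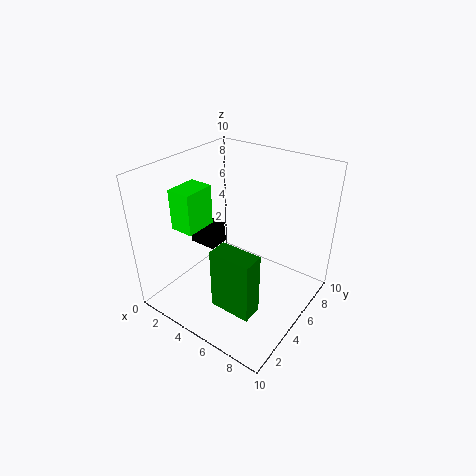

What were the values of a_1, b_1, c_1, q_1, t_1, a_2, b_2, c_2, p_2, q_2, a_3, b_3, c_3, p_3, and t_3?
a_1 = 4.5; b_1 = 2.5; c_1 = 0.5; q_1 = 1.5; t_1 = 4.5; a_2 = 1.5; b_2 = 4; c_2 = 4; p_2 = 2; q_2 = 1.5; a_3 = 3; b_3 = 1; c_3 = 7; p_3 = 1.5; t_3 = 2.5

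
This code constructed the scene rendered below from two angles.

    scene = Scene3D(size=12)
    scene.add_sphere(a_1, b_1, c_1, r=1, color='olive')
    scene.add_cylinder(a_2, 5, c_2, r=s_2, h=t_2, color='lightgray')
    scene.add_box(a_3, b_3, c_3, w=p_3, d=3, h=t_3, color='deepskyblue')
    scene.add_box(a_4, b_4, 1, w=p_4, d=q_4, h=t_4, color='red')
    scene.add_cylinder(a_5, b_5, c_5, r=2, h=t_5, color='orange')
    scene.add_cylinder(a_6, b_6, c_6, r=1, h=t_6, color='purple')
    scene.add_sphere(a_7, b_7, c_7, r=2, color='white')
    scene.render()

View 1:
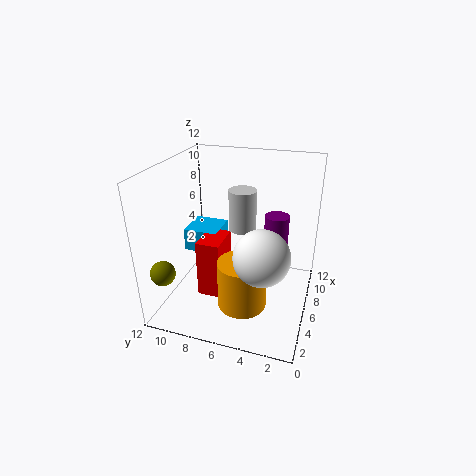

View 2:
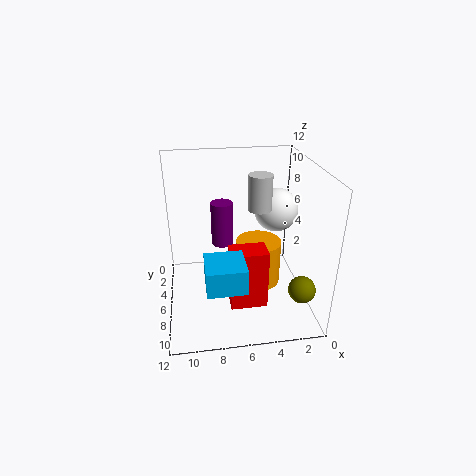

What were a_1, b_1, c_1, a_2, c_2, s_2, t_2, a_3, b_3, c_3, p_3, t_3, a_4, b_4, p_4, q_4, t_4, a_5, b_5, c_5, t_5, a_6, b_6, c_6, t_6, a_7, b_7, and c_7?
a_1 = 2, b_1 = 11, c_1 = 4, a_2 = 4, c_2 = 8, s_2 = 1, t_2 = 3, a_3 = 6, b_3 = 8, c_3 = 4, p_3 = 3, t_3 = 2, a_4 = 4, b_4 = 7, p_4 = 3, q_4 = 2, t_4 = 5, a_5 = 4, b_5 = 5, c_5 = 1, t_5 = 4, a_6 = 7, b_6 = 3, c_6 = 4, t_6 = 4, a_7 = 2, b_7 = 3, c_7 = 7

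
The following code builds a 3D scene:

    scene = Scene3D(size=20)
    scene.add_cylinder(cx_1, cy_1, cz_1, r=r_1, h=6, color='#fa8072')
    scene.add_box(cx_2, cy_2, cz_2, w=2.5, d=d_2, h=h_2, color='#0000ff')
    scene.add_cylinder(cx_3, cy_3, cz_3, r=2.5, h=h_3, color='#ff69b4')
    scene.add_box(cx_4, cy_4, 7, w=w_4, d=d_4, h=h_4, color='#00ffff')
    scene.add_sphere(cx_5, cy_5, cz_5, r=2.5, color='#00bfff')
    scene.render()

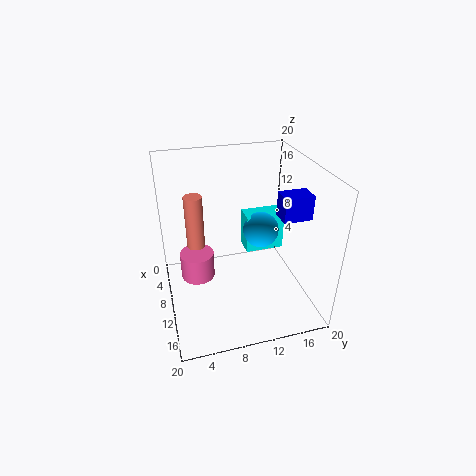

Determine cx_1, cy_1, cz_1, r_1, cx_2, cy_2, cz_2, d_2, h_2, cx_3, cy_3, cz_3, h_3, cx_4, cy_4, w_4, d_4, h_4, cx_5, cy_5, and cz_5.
cx_1 = 15.5; cy_1 = 3.5; cz_1 = 13.5; r_1 = 1; cx_2 = 14.5; cy_2 = 13.5; cz_2 = 15.5; d_2 = 3.5; h_2 = 3; cx_3 = 7; cy_3 = 4.5; cz_3 = 2.5; h_3 = 4; cx_4 = 6.5; cy_4 = 11.5; w_4 = 3; d_4 = 5.5; h_4 = 5.5; cx_5 = 9.5; cy_5 = 13.5; cz_5 = 10.5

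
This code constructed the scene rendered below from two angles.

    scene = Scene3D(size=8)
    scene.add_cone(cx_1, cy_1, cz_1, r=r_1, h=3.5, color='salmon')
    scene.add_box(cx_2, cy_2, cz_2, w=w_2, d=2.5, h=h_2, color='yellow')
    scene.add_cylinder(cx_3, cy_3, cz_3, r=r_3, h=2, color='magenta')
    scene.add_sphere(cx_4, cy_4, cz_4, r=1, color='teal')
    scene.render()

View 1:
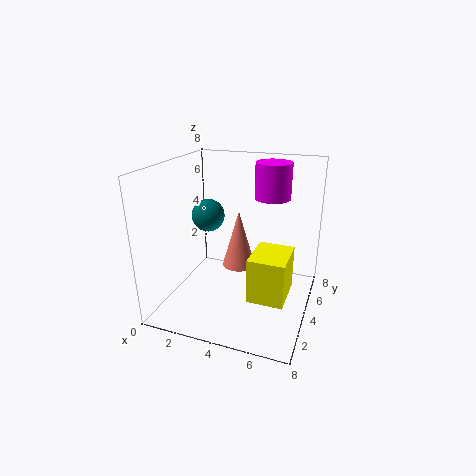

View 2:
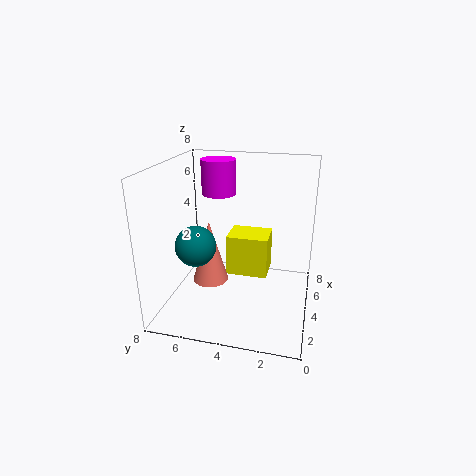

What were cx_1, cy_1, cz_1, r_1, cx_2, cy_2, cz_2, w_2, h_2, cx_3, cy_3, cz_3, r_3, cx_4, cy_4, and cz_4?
cx_1 = 3.5, cy_1 = 5.5, cz_1 = 1.5, r_1 = 1, cx_2 = 5, cy_2 = 2.5, cz_2 = 1, w_2 = 2, h_2 = 2.5, cx_3 = 5.5, cy_3 = 5.5, cz_3 = 6, r_3 = 1, cx_4 = 1.5, cy_4 = 5.5, cz_4 = 4.5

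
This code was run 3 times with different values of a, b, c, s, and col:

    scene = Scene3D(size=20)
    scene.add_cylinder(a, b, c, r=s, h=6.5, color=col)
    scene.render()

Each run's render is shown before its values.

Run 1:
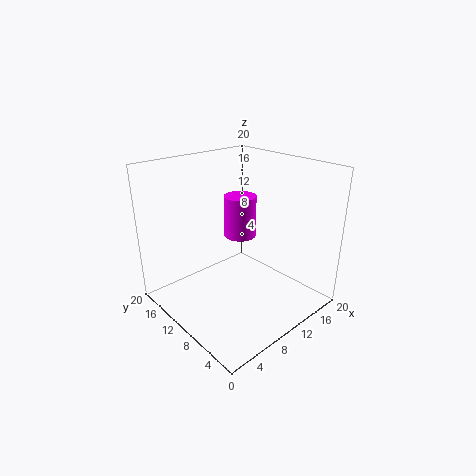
a = 14.5; b = 14.5; c = 7.5; s = 2.5; col = 'magenta'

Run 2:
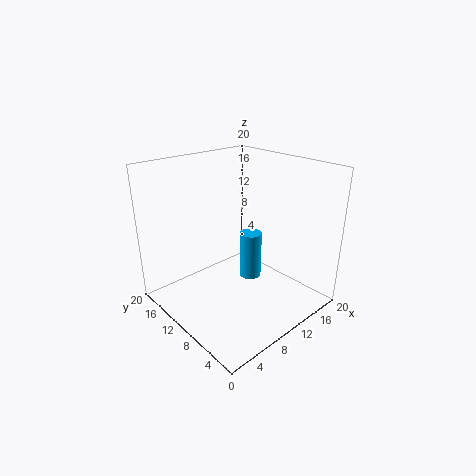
a = 11; b = 8.5; c = 4.5; s = 1.5; col = 'deepskyblue'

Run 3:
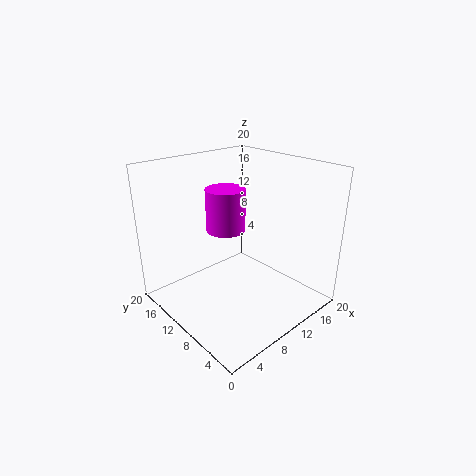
a = 12; b = 15; c = 9; s = 3; col = 'magenta'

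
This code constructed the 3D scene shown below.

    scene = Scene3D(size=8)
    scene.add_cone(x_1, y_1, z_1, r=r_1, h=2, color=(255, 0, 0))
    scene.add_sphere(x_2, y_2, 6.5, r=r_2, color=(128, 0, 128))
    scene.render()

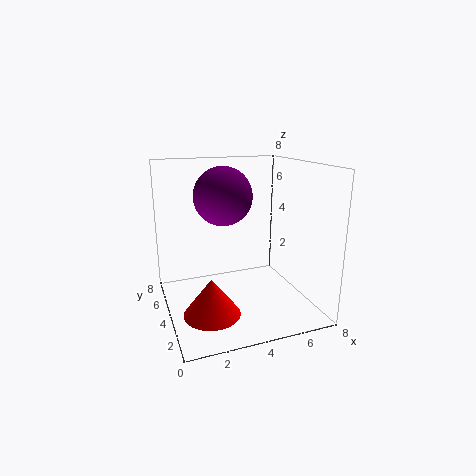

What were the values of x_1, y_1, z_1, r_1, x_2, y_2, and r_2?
x_1 = 2; y_1 = 2.5; z_1 = 0.5; r_1 = 1.5; x_2 = 3; y_2 = 3.5; r_2 = 1.5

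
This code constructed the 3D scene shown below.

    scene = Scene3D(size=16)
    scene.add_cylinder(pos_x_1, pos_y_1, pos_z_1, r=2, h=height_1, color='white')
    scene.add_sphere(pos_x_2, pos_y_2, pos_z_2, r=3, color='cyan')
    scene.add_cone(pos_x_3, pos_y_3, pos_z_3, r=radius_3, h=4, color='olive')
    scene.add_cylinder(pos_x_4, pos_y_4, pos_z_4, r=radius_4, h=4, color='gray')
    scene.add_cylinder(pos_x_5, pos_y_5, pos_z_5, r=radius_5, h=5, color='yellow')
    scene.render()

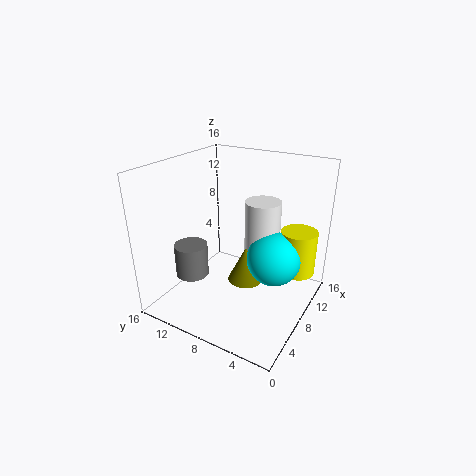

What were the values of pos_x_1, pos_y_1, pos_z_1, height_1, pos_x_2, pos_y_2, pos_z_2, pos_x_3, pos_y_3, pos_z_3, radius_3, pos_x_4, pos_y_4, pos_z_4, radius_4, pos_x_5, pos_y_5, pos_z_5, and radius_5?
pos_x_1 = 10
pos_y_1 = 6
pos_z_1 = 5
height_1 = 7
pos_x_2 = 9
pos_y_2 = 4
pos_z_2 = 6
pos_x_3 = 8
pos_y_3 = 7
pos_z_3 = 3
radius_3 = 2
pos_x_4 = 7
pos_y_4 = 14
pos_z_4 = 2
radius_4 = 2
pos_x_5 = 11
pos_y_5 = 2
pos_z_5 = 4
radius_5 = 2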